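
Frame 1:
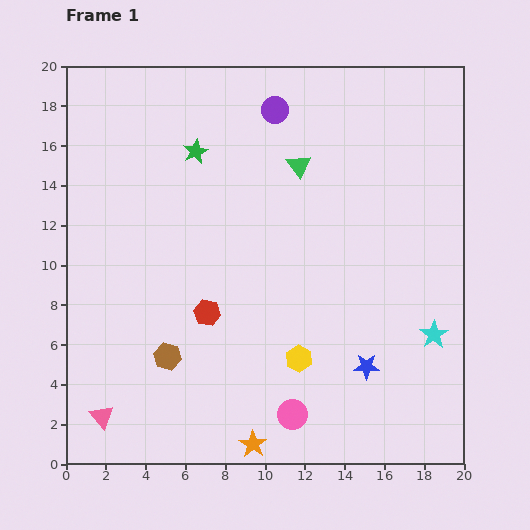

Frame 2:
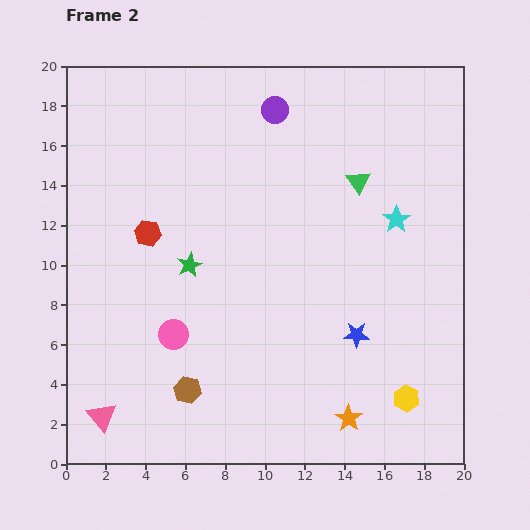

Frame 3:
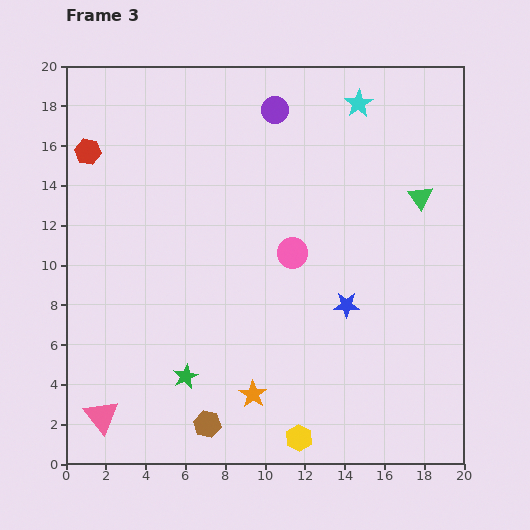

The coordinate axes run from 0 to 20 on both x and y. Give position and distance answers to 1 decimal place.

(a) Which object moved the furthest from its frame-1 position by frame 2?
the pink circle

(moved 7.2; next 6.1)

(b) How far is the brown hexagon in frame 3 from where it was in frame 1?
3.9

The brown hexagon moved from (5.1, 5.4) to (7.1, 2.0), a distance of √(2.0² + 3.4²) ≈ 3.9.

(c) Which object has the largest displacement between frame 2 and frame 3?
the pink circle

(moved 7.3; next 6.1)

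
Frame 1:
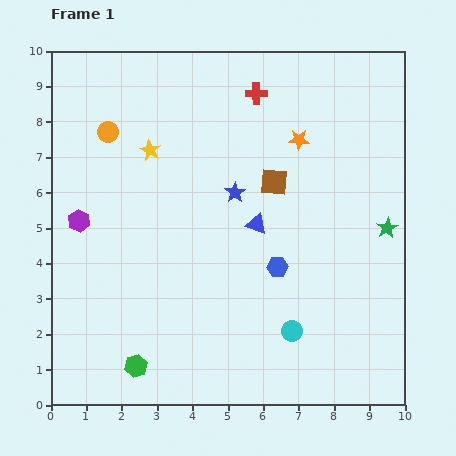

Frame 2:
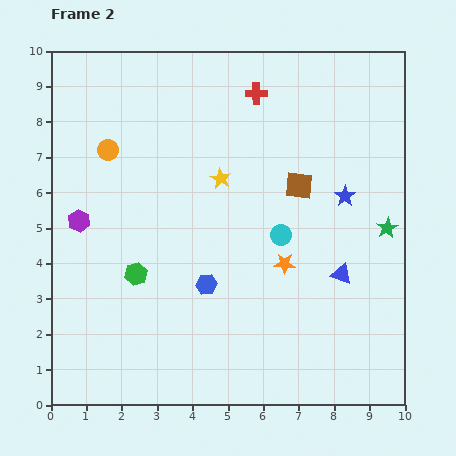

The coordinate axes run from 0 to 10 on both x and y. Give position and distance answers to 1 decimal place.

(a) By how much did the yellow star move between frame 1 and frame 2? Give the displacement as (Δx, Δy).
(2.0, -0.8)

The yellow star was at (2.8, 7.2) in frame 1 and (4.8, 6.4) in frame 2.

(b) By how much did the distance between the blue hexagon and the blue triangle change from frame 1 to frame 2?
+2.5

Distance in frame 1: 1.3. Distance in frame 2: 3.8.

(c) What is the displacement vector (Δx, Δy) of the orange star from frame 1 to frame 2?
(-0.4, -3.5)

The orange star was at (7.0, 7.5) in frame 1 and (6.6, 4.0) in frame 2.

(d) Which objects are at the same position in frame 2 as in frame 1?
the red cross, the purple hexagon, the green star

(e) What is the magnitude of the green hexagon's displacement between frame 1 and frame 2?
2.6

The green hexagon moved from (2.4, 1.1) to (2.4, 3.7), a distance of √(0.0² + 2.6²) ≈ 2.6.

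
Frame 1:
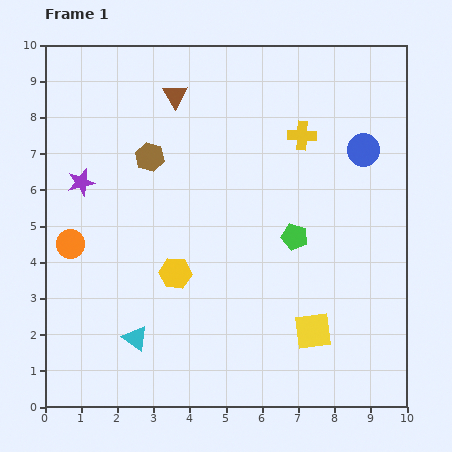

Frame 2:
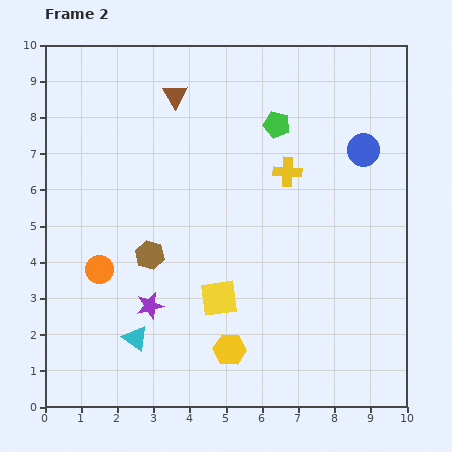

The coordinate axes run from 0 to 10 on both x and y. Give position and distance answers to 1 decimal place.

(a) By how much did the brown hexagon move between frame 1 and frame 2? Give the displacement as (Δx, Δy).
(0.0, -2.7)

The brown hexagon was at (2.9, 6.9) in frame 1 and (2.9, 4.2) in frame 2.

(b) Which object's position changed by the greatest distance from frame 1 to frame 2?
the purple star

(moved 3.9; next 3.1)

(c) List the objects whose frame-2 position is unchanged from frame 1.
the blue circle, the brown triangle, the cyan triangle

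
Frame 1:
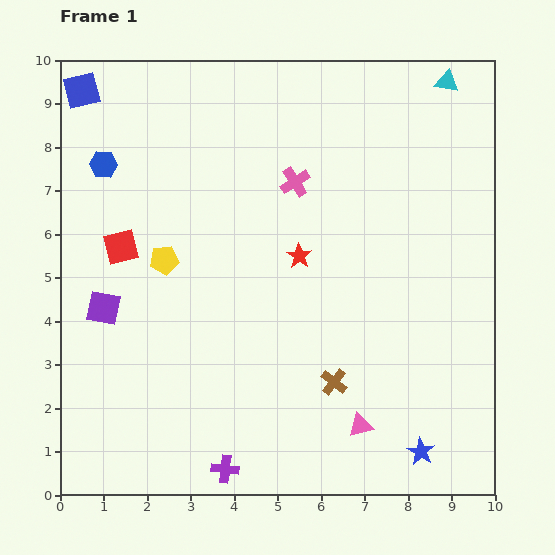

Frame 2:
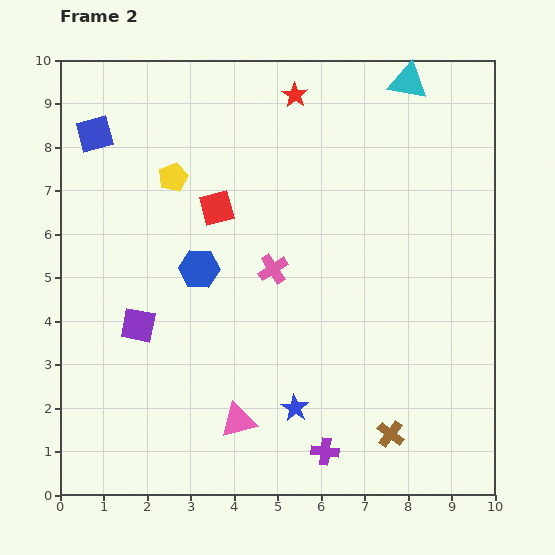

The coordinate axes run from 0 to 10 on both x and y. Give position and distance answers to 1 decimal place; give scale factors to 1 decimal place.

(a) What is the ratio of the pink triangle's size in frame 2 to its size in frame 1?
1.5×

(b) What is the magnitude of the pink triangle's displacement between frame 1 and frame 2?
2.8

The pink triangle moved from (6.9, 1.6) to (4.1, 1.7), a distance of √(2.8² + 0.1²) ≈ 2.8.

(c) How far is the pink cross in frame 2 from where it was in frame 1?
2.1

The pink cross moved from (5.4, 7.2) to (4.9, 5.2), a distance of √(0.5² + 2.0²) ≈ 2.1.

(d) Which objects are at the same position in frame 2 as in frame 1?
none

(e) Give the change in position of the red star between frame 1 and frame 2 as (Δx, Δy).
(-0.1, 3.7)

The red star was at (5.5, 5.5) in frame 1 and (5.4, 9.2) in frame 2.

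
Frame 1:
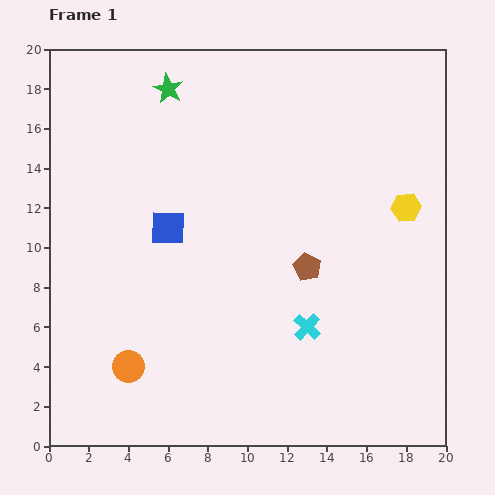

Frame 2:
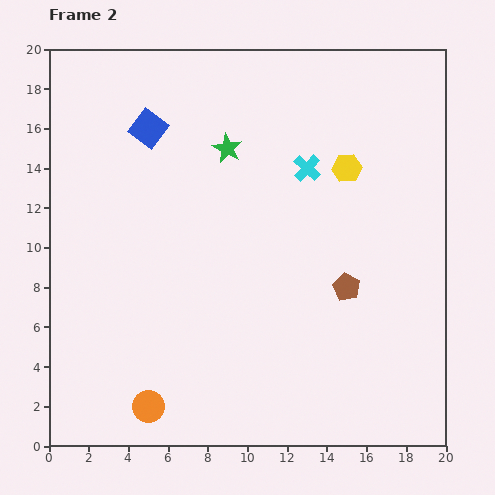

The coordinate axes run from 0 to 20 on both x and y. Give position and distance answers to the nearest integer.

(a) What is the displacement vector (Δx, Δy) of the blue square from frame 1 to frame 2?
(-1, 5)

The blue square was at (6, 11) in frame 1 and (5, 16) in frame 2.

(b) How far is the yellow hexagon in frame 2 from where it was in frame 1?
4

The yellow hexagon moved from (18, 12) to (15, 14), a distance of √(3² + 2²) ≈ 4.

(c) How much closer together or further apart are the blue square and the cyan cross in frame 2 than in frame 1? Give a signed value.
-1

Distance in frame 1: 9. Distance in frame 2: 8.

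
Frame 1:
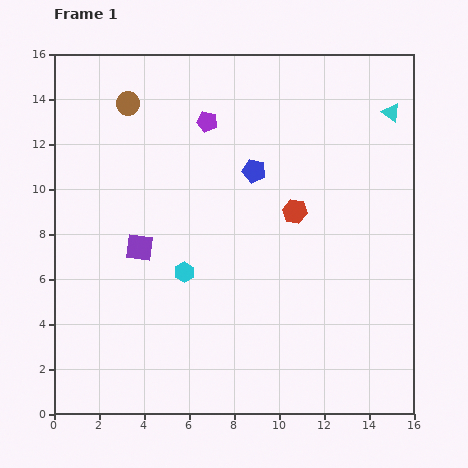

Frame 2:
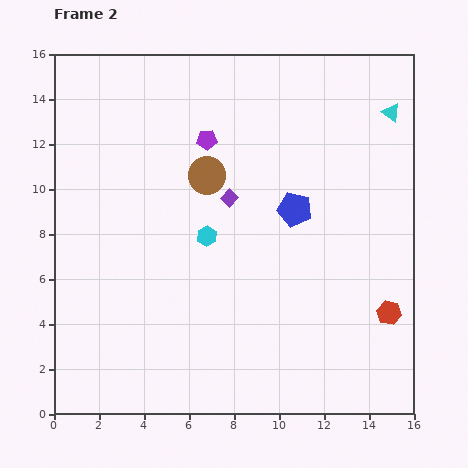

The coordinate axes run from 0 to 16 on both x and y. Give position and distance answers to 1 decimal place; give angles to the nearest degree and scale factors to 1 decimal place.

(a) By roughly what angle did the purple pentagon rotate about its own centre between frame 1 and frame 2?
17° counter-clockwise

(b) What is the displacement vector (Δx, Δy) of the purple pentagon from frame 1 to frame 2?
(0.0, -0.8)

The purple pentagon was at (6.8, 13.0) in frame 1 and (6.8, 12.2) in frame 2.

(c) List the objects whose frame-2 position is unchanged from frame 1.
the cyan triangle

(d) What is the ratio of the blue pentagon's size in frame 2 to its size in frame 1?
1.5×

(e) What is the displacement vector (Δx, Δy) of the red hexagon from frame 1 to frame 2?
(4.2, -4.5)

The red hexagon was at (10.7, 9.0) in frame 1 and (14.9, 4.5) in frame 2.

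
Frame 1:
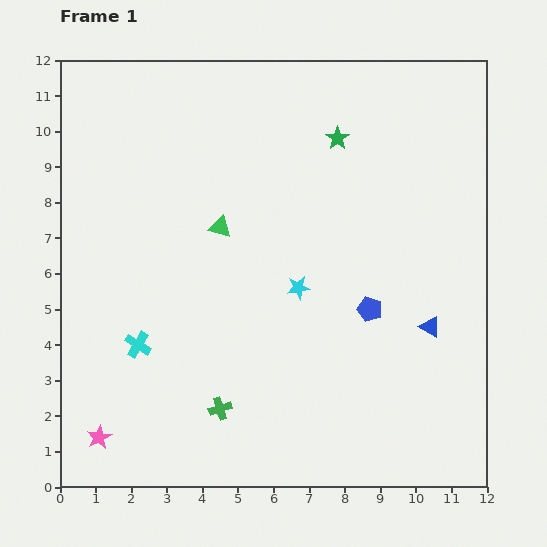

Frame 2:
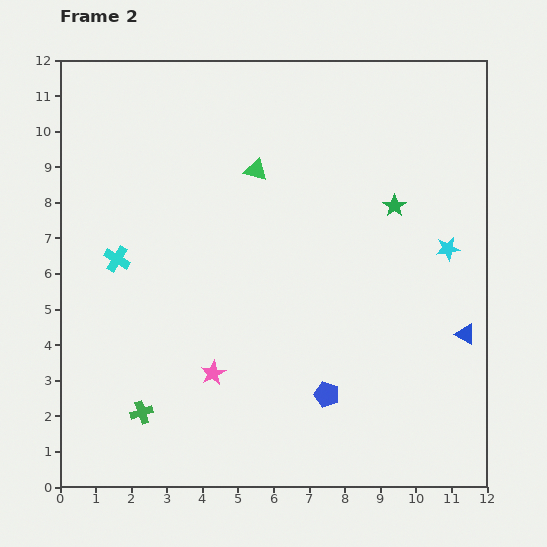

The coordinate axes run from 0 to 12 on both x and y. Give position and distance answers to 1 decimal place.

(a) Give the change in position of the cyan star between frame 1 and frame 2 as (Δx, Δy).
(4.2, 1.1)

The cyan star was at (6.7, 5.6) in frame 1 and (10.9, 6.7) in frame 2.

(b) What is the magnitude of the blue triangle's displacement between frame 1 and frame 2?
1.0

The blue triangle moved from (10.4, 4.5) to (11.4, 4.3), a distance of √(1.0² + 0.2²) ≈ 1.0.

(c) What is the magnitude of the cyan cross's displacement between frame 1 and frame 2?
2.5

The cyan cross moved from (2.2, 4.0) to (1.6, 6.4), a distance of √(0.6² + 2.4²) ≈ 2.5.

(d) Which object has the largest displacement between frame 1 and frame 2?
the cyan star

(moved 4.3; next 3.7)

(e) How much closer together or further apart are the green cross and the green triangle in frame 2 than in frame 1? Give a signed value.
+2.4

Distance in frame 1: 5.1. Distance in frame 2: 7.5.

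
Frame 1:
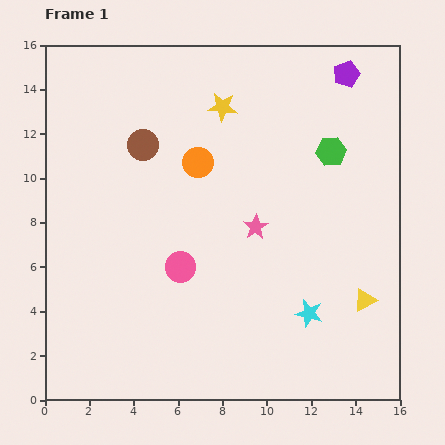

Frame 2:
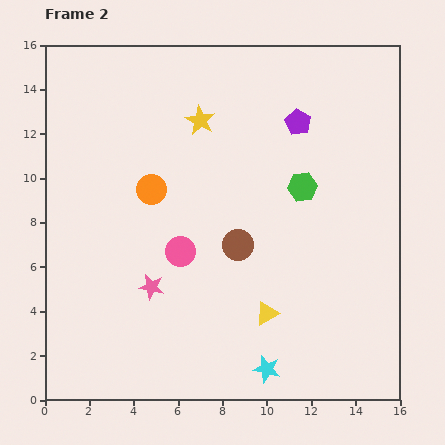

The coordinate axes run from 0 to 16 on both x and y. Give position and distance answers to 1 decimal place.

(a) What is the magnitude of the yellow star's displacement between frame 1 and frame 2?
1.2

The yellow star moved from (8.0, 13.2) to (7.0, 12.6), a distance of √(1.0² + 0.6²) ≈ 1.2.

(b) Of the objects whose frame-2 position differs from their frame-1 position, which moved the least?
the pink circle

(moved 0.7)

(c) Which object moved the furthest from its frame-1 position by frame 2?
the brown circle

(moved 6.2; next 5.4)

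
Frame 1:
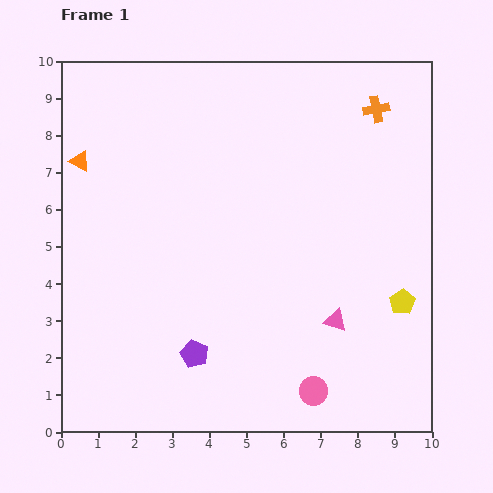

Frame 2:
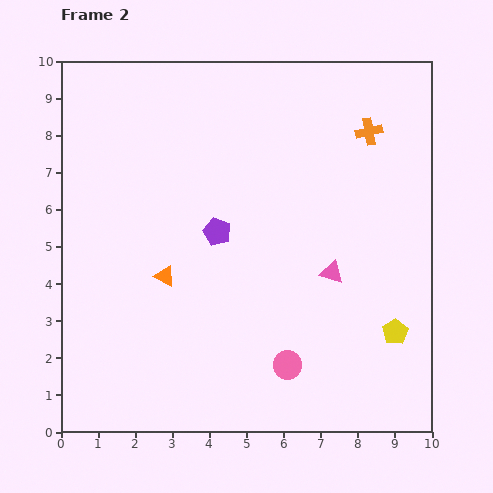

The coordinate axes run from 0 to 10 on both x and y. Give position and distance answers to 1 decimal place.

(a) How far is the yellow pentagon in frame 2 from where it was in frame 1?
0.8

The yellow pentagon moved from (9.2, 3.5) to (9.0, 2.7), a distance of √(0.2² + 0.8²) ≈ 0.8.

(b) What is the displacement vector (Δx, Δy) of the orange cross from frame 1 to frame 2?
(-0.2, -0.6)

The orange cross was at (8.5, 8.7) in frame 1 and (8.3, 8.1) in frame 2.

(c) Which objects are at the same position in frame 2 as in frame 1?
none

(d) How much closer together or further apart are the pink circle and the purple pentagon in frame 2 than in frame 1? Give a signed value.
+0.7

Distance in frame 1: 3.4. Distance in frame 2: 4.1.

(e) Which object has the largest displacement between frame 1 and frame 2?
the orange triangle

(moved 3.9; next 3.4)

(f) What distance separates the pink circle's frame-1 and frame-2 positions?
1.0

The pink circle moved from (6.8, 1.1) to (6.1, 1.8), a distance of √(0.7² + 0.7²) ≈ 1.0.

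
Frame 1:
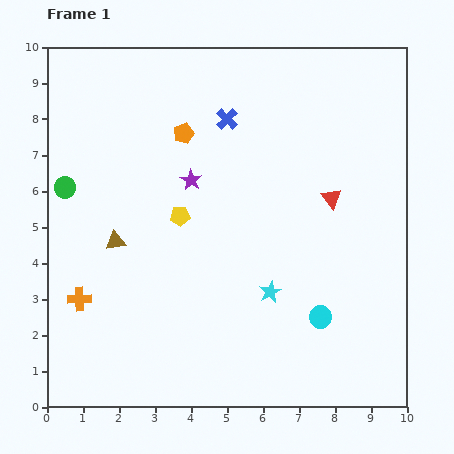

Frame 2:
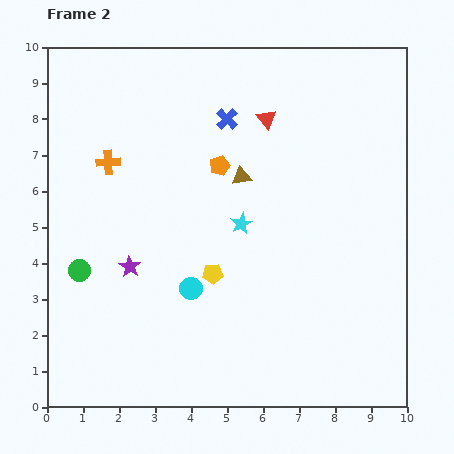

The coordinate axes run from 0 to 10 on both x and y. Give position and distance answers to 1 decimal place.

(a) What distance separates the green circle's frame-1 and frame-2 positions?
2.3

The green circle moved from (0.5, 6.1) to (0.9, 3.8), a distance of √(0.4² + 2.3²) ≈ 2.3.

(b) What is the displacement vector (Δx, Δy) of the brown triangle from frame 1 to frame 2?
(3.5, 1.8)

The brown triangle was at (1.9, 4.6) in frame 1 and (5.4, 6.4) in frame 2.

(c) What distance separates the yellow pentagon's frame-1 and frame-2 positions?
1.8

The yellow pentagon moved from (3.7, 5.3) to (4.6, 3.7), a distance of √(0.9² + 1.6²) ≈ 1.8.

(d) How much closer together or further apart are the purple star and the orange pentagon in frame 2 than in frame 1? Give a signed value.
+2.5

Distance in frame 1: 1.3. Distance in frame 2: 3.8.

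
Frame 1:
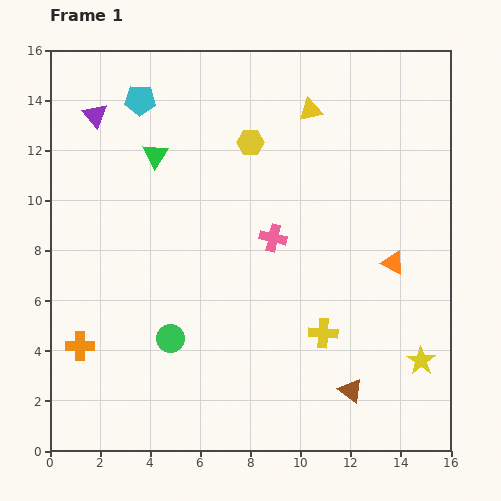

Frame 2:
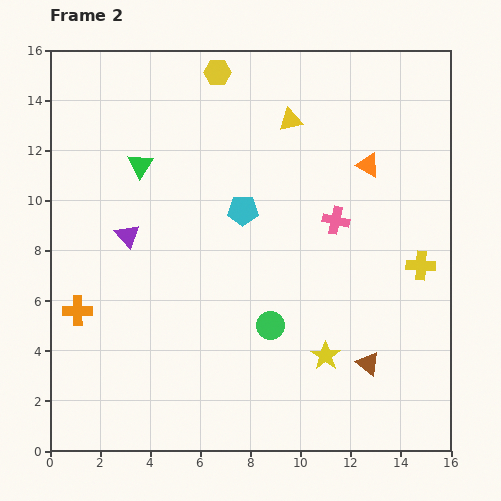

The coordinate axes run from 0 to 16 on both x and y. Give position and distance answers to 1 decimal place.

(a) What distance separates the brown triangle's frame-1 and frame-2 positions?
1.3

The brown triangle moved from (12.0, 2.4) to (12.7, 3.5), a distance of √(0.7² + 1.1²) ≈ 1.3.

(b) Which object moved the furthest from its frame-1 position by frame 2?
the cyan pentagon

(moved 6.0; next 5.0)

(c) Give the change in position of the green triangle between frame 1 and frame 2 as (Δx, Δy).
(-0.6, -0.4)

The green triangle was at (4.2, 11.8) in frame 1 and (3.6, 11.4) in frame 2.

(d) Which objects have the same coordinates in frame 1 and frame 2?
none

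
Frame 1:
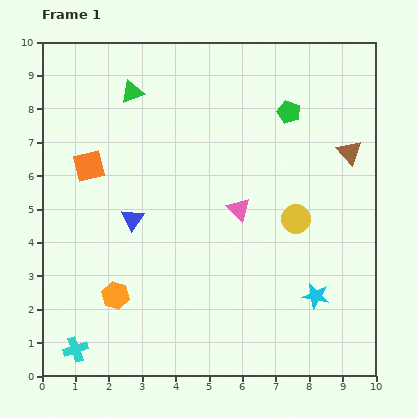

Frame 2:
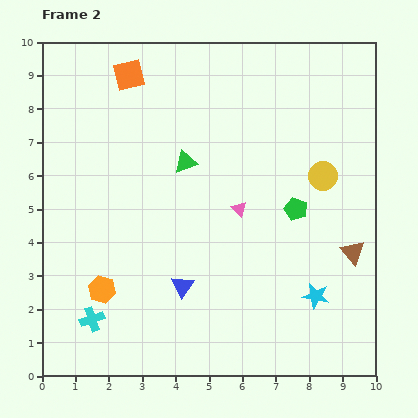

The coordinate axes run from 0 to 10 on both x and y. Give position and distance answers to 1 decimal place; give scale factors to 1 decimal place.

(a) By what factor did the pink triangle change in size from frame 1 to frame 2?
0.7×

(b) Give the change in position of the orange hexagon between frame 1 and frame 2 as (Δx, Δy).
(-0.4, 0.2)

The orange hexagon was at (2.2, 2.4) in frame 1 and (1.8, 2.6) in frame 2.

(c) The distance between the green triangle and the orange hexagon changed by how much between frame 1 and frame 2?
-1.6

Distance in frame 1: 6.1. Distance in frame 2: 4.5.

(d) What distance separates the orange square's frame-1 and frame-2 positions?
3.0

The orange square moved from (1.4, 6.3) to (2.6, 9.0), a distance of √(1.2² + 2.7²) ≈ 3.0.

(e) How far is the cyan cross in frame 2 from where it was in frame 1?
1.0

The cyan cross moved from (1.0, 0.8) to (1.5, 1.7), a distance of √(0.5² + 0.9²) ≈ 1.0.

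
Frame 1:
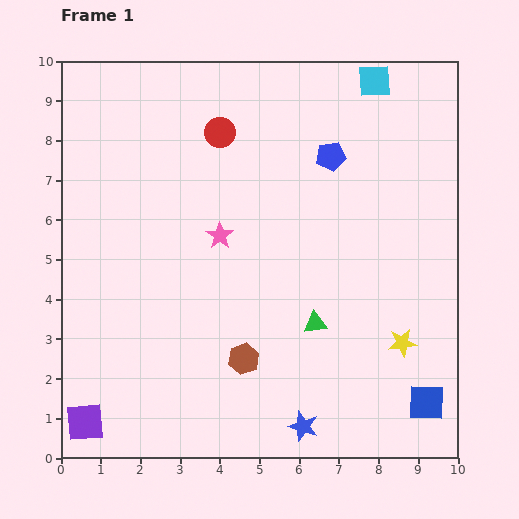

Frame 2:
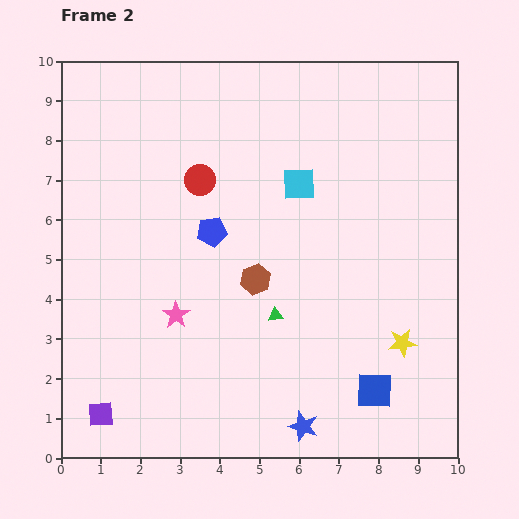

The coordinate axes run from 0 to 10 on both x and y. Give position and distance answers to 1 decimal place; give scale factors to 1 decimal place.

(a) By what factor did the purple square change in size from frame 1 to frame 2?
0.7×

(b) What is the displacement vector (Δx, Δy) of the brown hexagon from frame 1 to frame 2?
(0.3, 2.0)

The brown hexagon was at (4.6, 2.5) in frame 1 and (4.9, 4.5) in frame 2.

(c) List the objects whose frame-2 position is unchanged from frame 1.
the yellow star, the blue star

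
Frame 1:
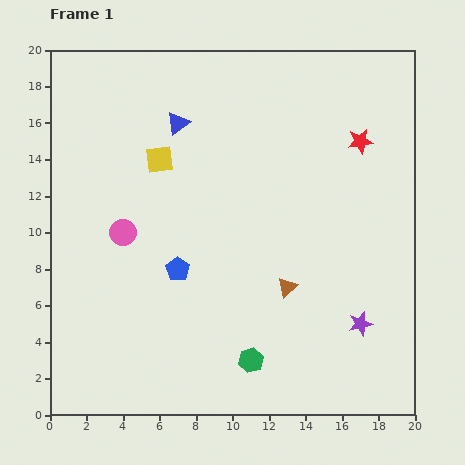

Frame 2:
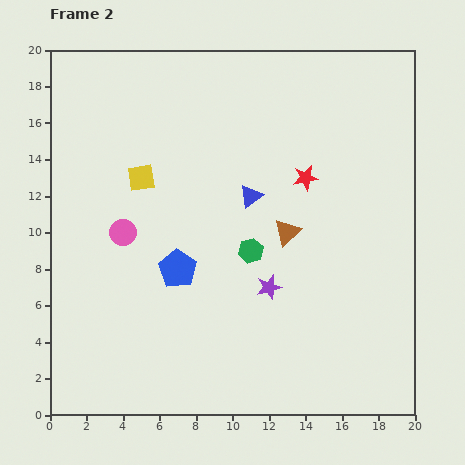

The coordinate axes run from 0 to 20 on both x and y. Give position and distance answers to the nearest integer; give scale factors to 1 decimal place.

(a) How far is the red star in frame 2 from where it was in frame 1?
4

The red star moved from (17, 15) to (14, 13), a distance of √(3² + 2²) ≈ 4.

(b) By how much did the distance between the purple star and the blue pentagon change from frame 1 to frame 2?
-5

Distance in frame 1: 10. Distance in frame 2: 5.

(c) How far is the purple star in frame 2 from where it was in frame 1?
5

The purple star moved from (17, 5) to (12, 7), a distance of √(5² + 2²) ≈ 5.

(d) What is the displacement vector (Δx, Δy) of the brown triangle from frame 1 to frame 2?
(0, 3)

The brown triangle was at (13, 7) in frame 1 and (13, 10) in frame 2.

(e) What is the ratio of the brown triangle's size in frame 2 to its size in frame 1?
1.3×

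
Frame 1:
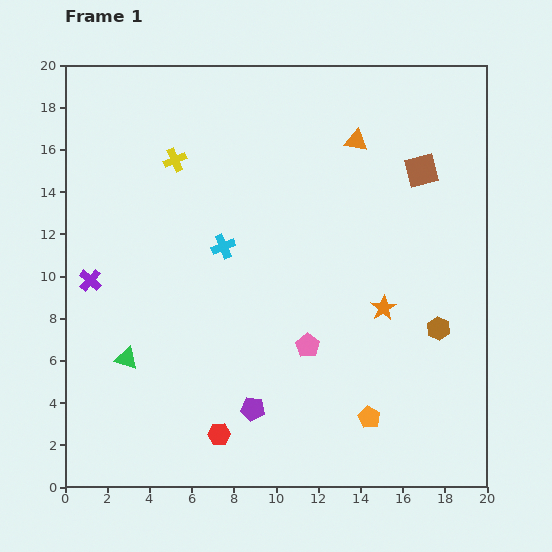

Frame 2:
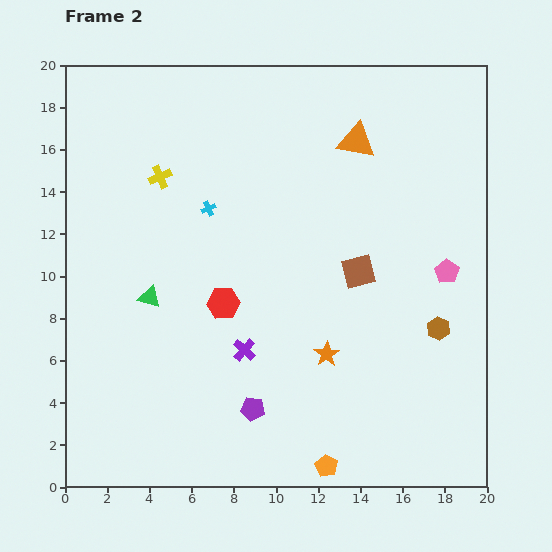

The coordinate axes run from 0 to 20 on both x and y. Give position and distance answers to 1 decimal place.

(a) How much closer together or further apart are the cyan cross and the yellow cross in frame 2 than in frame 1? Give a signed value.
-2.0

Distance in frame 1: 4.7. Distance in frame 2: 2.7.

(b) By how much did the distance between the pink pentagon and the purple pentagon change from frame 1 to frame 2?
+7.3

Distance in frame 1: 4.0. Distance in frame 2: 11.3.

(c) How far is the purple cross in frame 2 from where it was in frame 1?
8.0

The purple cross moved from (1.2, 9.8) to (8.5, 6.5), a distance of √(7.3² + 3.3²) ≈ 8.0.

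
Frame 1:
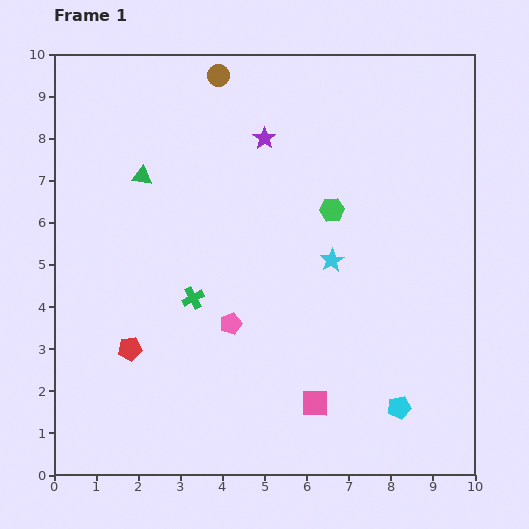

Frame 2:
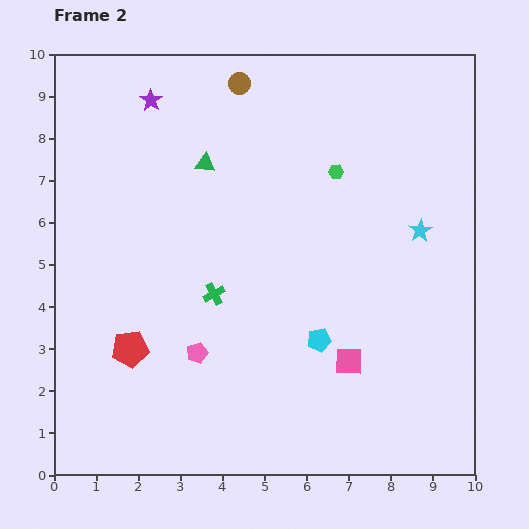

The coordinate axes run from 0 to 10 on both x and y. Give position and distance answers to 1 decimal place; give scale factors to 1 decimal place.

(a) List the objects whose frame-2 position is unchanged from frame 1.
the red pentagon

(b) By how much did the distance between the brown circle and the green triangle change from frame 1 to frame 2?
-0.9

Distance in frame 1: 3.0. Distance in frame 2: 2.1.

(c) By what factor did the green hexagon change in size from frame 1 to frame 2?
0.6×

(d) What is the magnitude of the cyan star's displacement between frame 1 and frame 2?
2.2

The cyan star moved from (6.6, 5.1) to (8.7, 5.8), a distance of √(2.1² + 0.7²) ≈ 2.2.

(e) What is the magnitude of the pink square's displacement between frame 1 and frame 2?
1.3

The pink square moved from (6.2, 1.7) to (7.0, 2.7), a distance of √(0.8² + 1.0²) ≈ 1.3.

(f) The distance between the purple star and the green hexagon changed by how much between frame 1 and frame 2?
+2.4

Distance in frame 1: 2.3. Distance in frame 2: 4.7.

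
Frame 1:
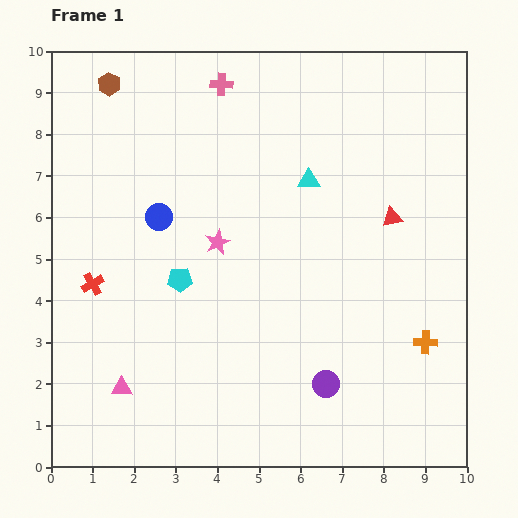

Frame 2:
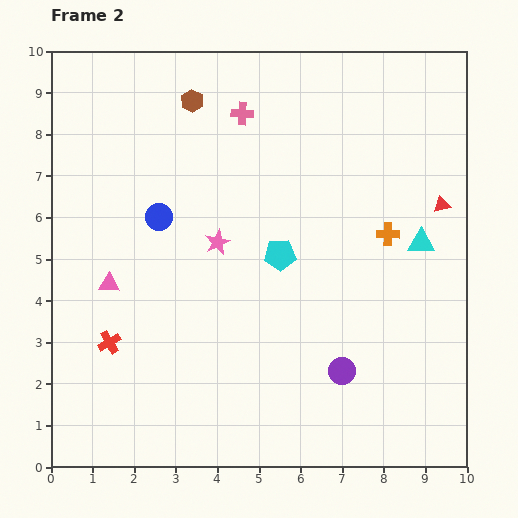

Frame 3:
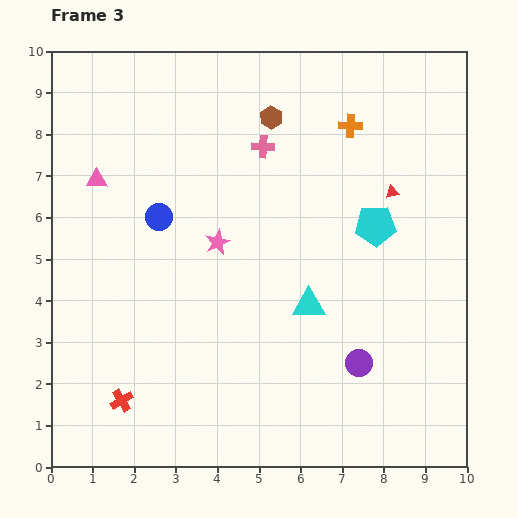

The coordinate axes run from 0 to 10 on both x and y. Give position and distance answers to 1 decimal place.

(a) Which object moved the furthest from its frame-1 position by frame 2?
the cyan triangle

(moved 3.1; next 2.8)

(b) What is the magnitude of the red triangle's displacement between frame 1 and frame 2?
1.2

The red triangle moved from (8.2, 6.0) to (9.4, 6.3), a distance of √(1.2² + 0.3²) ≈ 1.2.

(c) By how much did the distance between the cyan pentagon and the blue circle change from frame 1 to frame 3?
+3.6

Distance in frame 1: 1.6. Distance in frame 3: 5.2.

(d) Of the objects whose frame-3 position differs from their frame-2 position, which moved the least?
the purple circle

(moved 0.4)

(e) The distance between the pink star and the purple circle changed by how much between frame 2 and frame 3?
+0.2

Distance in frame 2: 4.3. Distance in frame 3: 4.5.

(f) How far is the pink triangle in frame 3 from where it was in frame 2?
2.5

The pink triangle moved from (1.4, 4.4) to (1.1, 6.9), a distance of √(0.3² + 2.5²) ≈ 2.5.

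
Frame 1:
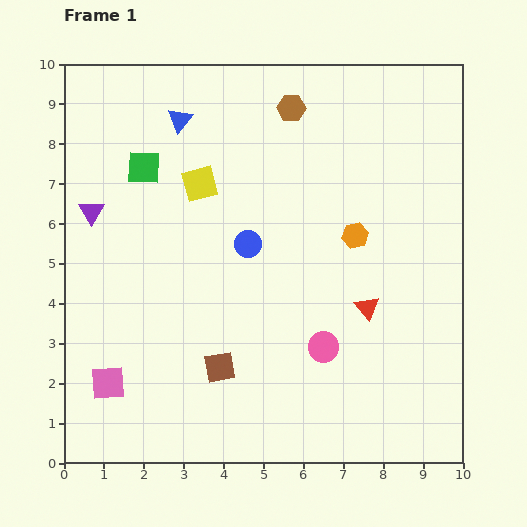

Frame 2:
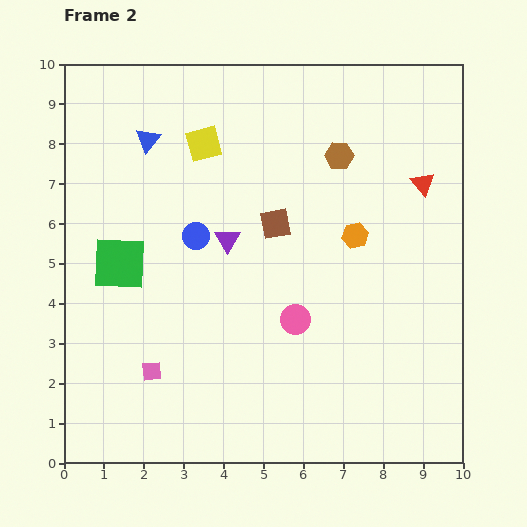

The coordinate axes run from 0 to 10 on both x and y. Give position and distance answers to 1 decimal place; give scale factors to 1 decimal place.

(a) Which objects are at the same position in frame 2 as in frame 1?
the orange hexagon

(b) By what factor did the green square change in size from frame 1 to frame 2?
1.6×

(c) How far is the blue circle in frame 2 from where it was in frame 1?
1.3

The blue circle moved from (4.6, 5.5) to (3.3, 5.7), a distance of √(1.3² + 0.2²) ≈ 1.3.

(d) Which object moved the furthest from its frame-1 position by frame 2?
the brown square

(moved 3.9; next 3.5)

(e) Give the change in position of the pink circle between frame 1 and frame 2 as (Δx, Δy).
(-0.7, 0.7)

The pink circle was at (6.5, 2.9) in frame 1 and (5.8, 3.6) in frame 2.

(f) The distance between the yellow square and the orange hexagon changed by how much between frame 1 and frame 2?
+0.3

Distance in frame 1: 4.1. Distance in frame 2: 4.4.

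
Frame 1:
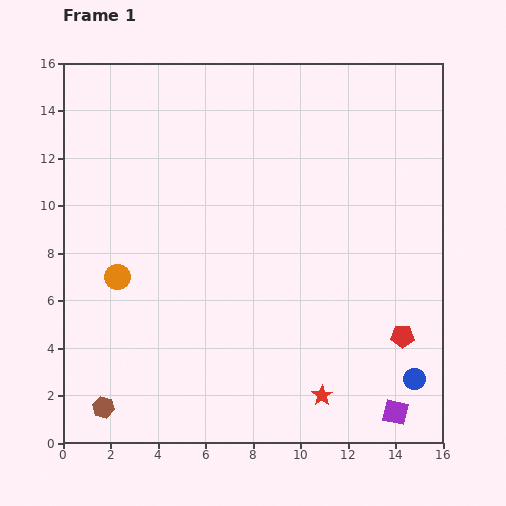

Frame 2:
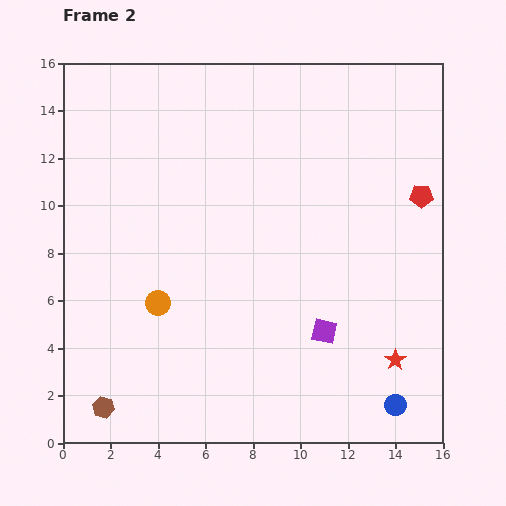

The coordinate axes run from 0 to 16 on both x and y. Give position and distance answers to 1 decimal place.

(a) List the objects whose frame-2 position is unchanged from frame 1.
the brown hexagon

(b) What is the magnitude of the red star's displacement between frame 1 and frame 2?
3.4

The red star moved from (10.9, 2.0) to (14.0, 3.5), a distance of √(3.1² + 1.5²) ≈ 3.4.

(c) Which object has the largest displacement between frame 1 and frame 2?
the red pentagon

(moved 6.0; next 4.5)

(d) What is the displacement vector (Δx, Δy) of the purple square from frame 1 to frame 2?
(-3.0, 3.4)

The purple square was at (14.0, 1.3) in frame 1 and (11.0, 4.7) in frame 2.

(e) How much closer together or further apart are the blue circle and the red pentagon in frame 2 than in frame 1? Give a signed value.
+7.0

Distance in frame 1: 1.9. Distance in frame 2: 8.9.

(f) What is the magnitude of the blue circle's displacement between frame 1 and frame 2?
1.4

The blue circle moved from (14.8, 2.7) to (14.0, 1.6), a distance of √(0.8² + 1.1²) ≈ 1.4.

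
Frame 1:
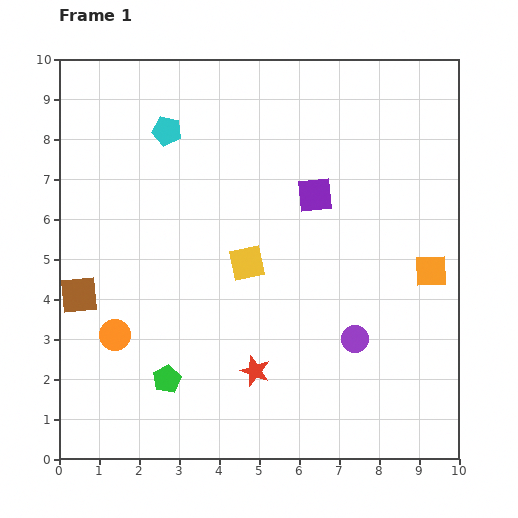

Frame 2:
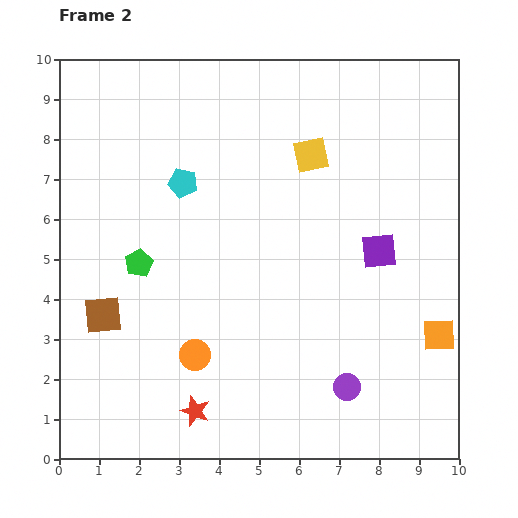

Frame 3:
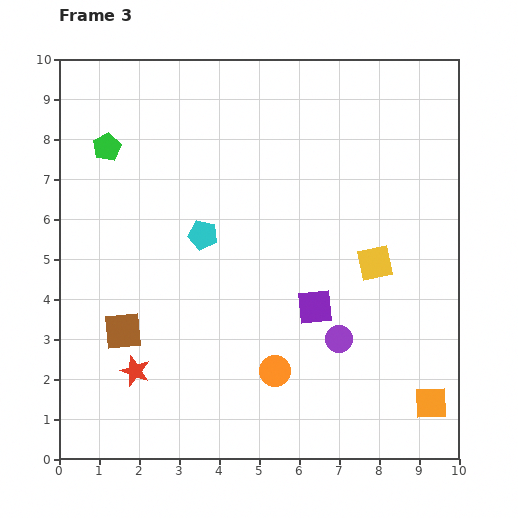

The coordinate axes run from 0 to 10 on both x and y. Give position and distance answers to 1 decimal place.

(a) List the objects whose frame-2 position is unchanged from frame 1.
none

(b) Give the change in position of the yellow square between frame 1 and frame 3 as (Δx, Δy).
(3.2, 0.0)

The yellow square was at (4.7, 4.9) in frame 1 and (7.9, 4.9) in frame 3.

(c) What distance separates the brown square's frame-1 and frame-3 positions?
1.4

The brown square moved from (0.5, 4.1) to (1.6, 3.2), a distance of √(1.1² + 0.9²) ≈ 1.4.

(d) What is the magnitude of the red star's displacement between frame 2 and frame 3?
1.8

The red star moved from (3.4, 1.2) to (1.9, 2.2), a distance of √(1.5² + 1.0²) ≈ 1.8.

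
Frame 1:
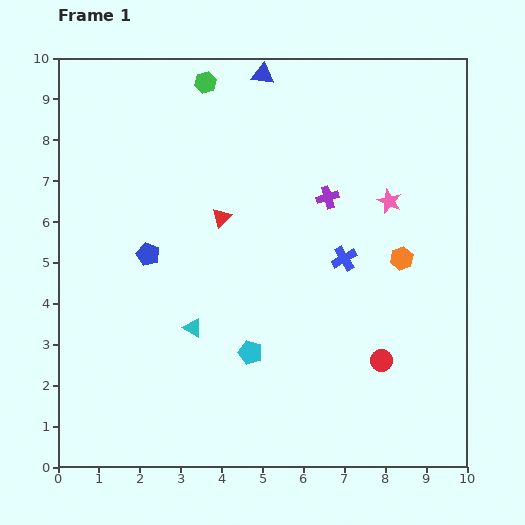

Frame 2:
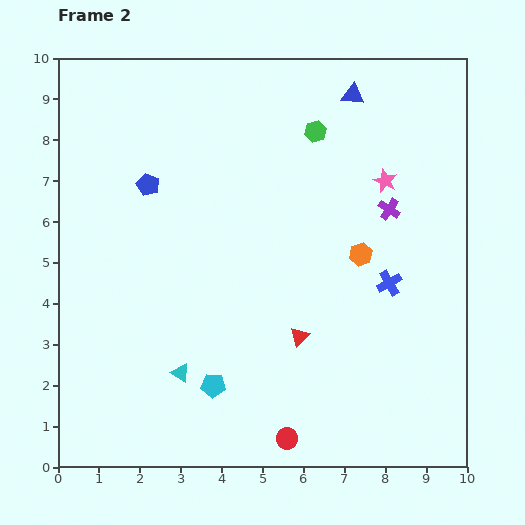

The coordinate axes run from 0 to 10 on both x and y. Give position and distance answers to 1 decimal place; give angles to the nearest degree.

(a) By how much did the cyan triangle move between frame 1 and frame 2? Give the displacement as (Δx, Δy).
(-0.3, -1.1)

The cyan triangle was at (3.3, 3.4) in frame 1 and (3.0, 2.3) in frame 2.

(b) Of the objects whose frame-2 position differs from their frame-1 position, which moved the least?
the pink star

(moved 0.5)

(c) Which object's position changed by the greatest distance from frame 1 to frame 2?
the red triangle

(moved 3.5; next 3.0)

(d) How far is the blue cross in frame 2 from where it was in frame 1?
1.3

The blue cross moved from (7.0, 5.1) to (8.1, 4.5), a distance of √(1.1² + 0.6²) ≈ 1.3.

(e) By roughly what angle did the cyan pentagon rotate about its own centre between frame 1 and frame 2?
15° counter-clockwise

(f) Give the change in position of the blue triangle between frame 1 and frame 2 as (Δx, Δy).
(2.2, -0.5)

The blue triangle was at (5.0, 9.6) in frame 1 and (7.2, 9.1) in frame 2.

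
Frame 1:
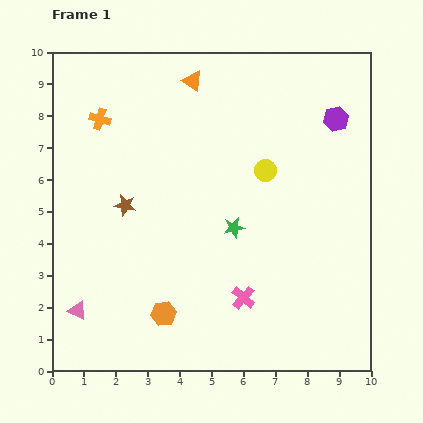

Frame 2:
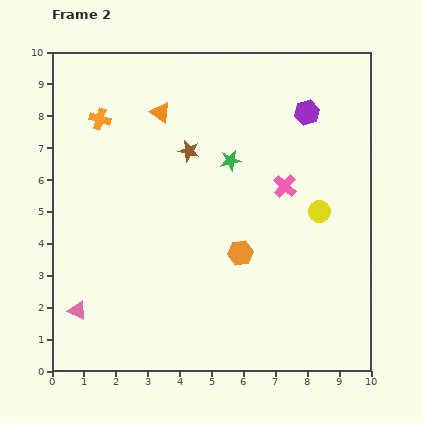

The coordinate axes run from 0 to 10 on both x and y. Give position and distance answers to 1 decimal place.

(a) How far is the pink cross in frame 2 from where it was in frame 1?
3.7

The pink cross moved from (6.0, 2.3) to (7.3, 5.8), a distance of √(1.3² + 3.5²) ≈ 3.7.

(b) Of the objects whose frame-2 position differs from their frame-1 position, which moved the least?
the purple hexagon

(moved 0.9)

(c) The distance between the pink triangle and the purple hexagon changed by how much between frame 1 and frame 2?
-0.6

Distance in frame 1: 10.1. Distance in frame 2: 9.5.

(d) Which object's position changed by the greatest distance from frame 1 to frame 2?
the pink cross

(moved 3.7; next 3.1)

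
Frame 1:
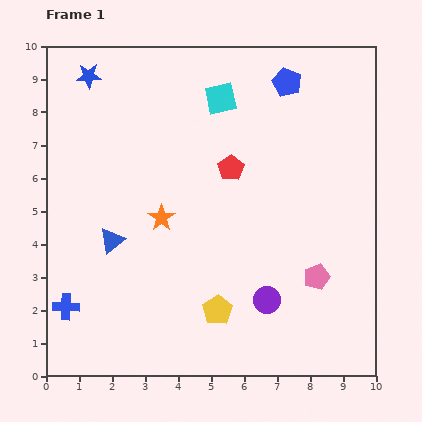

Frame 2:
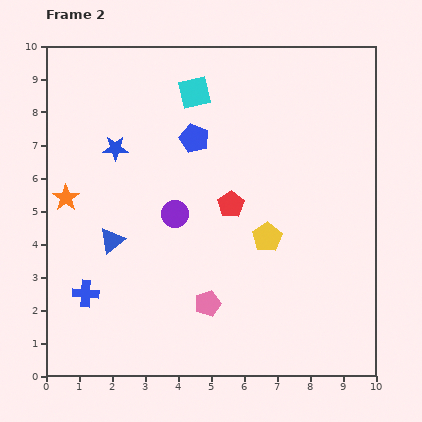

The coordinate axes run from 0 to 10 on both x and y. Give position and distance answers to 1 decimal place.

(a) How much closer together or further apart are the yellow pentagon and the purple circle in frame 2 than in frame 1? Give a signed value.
+1.4

Distance in frame 1: 1.5. Distance in frame 2: 2.9.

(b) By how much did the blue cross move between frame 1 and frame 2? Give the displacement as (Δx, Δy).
(0.6, 0.4)

The blue cross was at (0.6, 2.1) in frame 1 and (1.2, 2.5) in frame 2.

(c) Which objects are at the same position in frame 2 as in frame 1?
the blue triangle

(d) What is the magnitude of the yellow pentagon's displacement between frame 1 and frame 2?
2.7

The yellow pentagon moved from (5.2, 2.0) to (6.7, 4.2), a distance of √(1.5² + 2.2²) ≈ 2.7.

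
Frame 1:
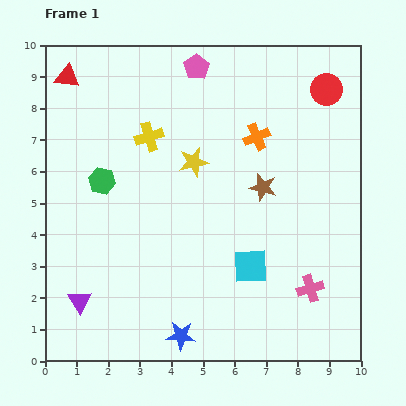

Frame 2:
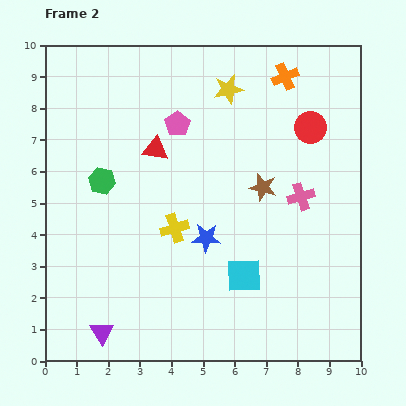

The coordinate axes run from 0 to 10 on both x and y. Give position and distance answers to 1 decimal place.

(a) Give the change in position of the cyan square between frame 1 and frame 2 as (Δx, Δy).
(-0.2, -0.3)

The cyan square was at (6.5, 3.0) in frame 1 and (6.3, 2.7) in frame 2.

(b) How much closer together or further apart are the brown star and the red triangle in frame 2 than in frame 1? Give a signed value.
-3.5

Distance in frame 1: 7.1. Distance in frame 2: 3.6.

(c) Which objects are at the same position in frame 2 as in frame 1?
the green hexagon, the brown star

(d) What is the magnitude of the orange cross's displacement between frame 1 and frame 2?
2.1

The orange cross moved from (6.7, 7.1) to (7.6, 9.0), a distance of √(0.9² + 1.9²) ≈ 2.1.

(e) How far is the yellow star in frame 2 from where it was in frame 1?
2.5

The yellow star moved from (4.7, 6.3) to (5.8, 8.6), a distance of √(1.1² + 2.3²) ≈ 2.5.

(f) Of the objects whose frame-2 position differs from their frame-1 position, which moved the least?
the cyan square

(moved 0.4)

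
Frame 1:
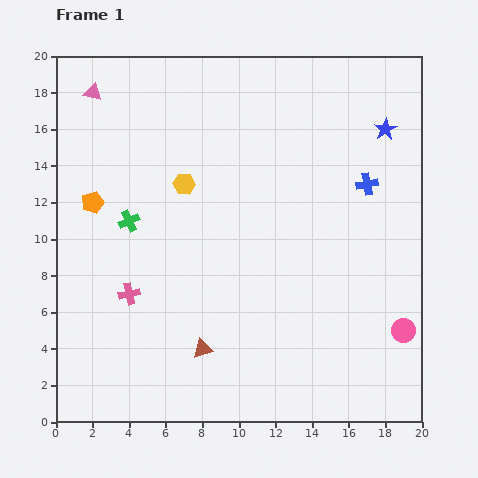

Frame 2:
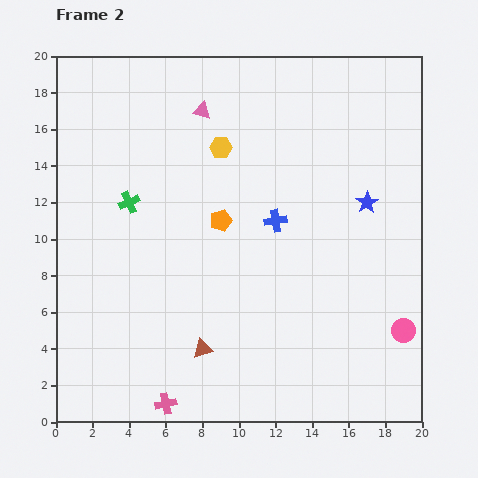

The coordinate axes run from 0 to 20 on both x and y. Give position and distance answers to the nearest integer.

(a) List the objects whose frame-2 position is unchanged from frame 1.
the pink circle, the brown triangle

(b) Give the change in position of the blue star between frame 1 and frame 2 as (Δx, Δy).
(-1, -4)

The blue star was at (18, 16) in frame 1 and (17, 12) in frame 2.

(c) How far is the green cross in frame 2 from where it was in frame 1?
1

The green cross moved from (4, 11) to (4, 12), a distance of √(0² + 1²) ≈ 1.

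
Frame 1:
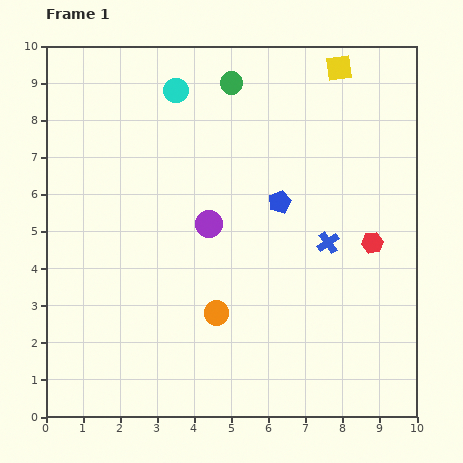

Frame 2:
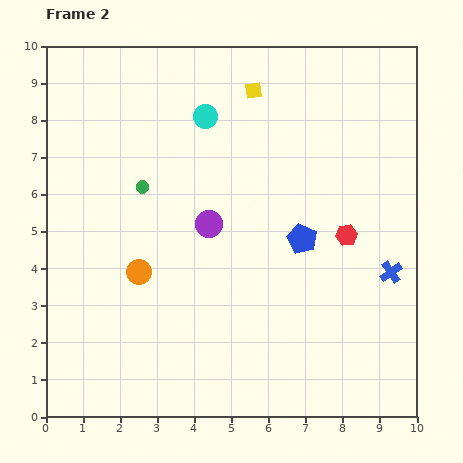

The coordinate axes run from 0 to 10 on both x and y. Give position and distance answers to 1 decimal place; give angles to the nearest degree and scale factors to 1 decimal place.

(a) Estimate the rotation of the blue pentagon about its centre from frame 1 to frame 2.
25° counter-clockwise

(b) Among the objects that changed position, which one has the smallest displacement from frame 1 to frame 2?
the red hexagon

(moved 0.7)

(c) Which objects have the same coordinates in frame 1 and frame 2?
the purple circle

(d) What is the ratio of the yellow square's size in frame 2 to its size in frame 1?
0.6×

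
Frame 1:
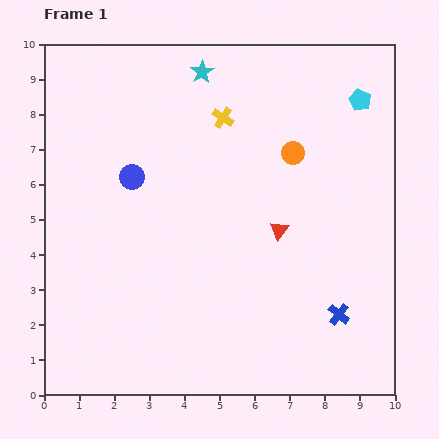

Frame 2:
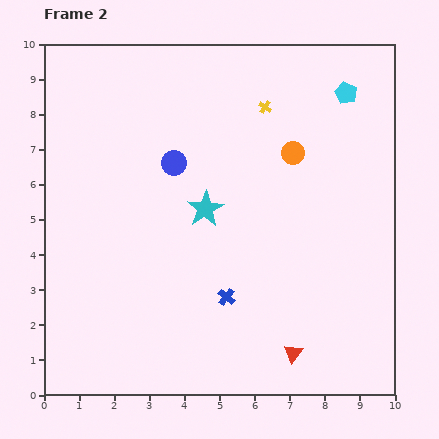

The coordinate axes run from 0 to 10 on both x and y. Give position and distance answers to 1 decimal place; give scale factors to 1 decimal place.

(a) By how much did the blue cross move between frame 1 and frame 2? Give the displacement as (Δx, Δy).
(-3.2, 0.5)

The blue cross was at (8.4, 2.3) in frame 1 and (5.2, 2.8) in frame 2.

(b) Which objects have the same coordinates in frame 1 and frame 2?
the orange circle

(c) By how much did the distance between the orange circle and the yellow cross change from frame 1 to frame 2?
-0.7

Distance in frame 1: 2.2. Distance in frame 2: 1.5.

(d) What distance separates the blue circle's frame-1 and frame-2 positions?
1.3

The blue circle moved from (2.5, 6.2) to (3.7, 6.6), a distance of √(1.2² + 0.4²) ≈ 1.3.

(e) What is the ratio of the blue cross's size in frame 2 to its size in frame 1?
0.8×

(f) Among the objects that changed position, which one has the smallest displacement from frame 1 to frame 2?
the cyan pentagon

(moved 0.4)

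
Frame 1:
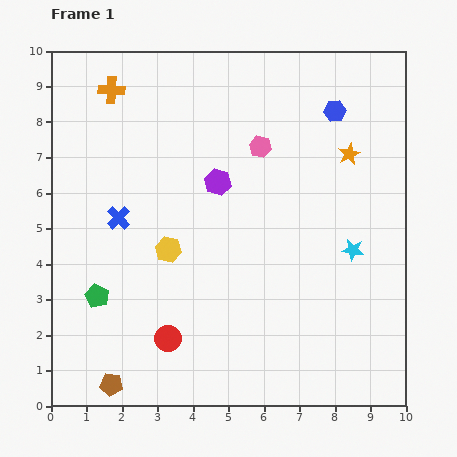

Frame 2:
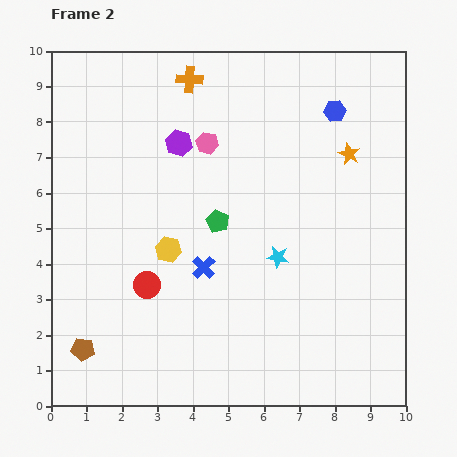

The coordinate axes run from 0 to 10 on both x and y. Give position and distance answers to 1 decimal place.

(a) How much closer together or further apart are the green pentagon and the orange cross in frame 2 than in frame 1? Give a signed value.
-1.7

Distance in frame 1: 5.8. Distance in frame 2: 4.1.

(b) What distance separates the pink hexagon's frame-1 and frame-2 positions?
1.5

The pink hexagon moved from (5.9, 7.3) to (4.4, 7.4), a distance of √(1.5² + 0.1²) ≈ 1.5.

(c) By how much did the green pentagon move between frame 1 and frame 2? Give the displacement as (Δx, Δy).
(3.4, 2.1)

The green pentagon was at (1.3, 3.1) in frame 1 and (4.7, 5.2) in frame 2.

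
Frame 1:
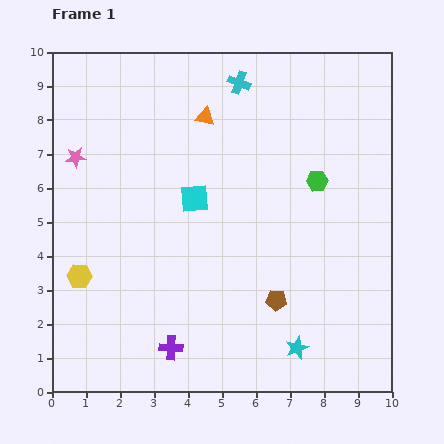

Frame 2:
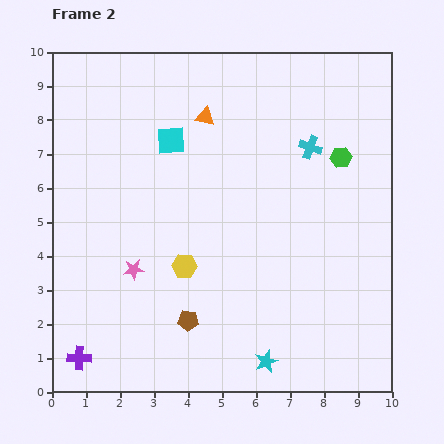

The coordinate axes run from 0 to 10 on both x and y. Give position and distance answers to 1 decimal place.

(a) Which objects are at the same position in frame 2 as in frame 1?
the orange triangle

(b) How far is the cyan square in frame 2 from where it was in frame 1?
1.8

The cyan square moved from (4.2, 5.7) to (3.5, 7.4), a distance of √(0.7² + 1.7²) ≈ 1.8.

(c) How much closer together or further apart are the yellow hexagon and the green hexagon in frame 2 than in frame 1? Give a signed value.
-1.9

Distance in frame 1: 7.5. Distance in frame 2: 5.6.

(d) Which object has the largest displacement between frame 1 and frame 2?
the pink star

(moved 3.7; next 3.1)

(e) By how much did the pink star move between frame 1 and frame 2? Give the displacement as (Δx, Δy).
(1.7, -3.3)

The pink star was at (0.7, 6.9) in frame 1 and (2.4, 3.6) in frame 2.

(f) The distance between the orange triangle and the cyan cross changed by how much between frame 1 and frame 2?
+1.8

Distance in frame 1: 1.4. Distance in frame 2: 3.2.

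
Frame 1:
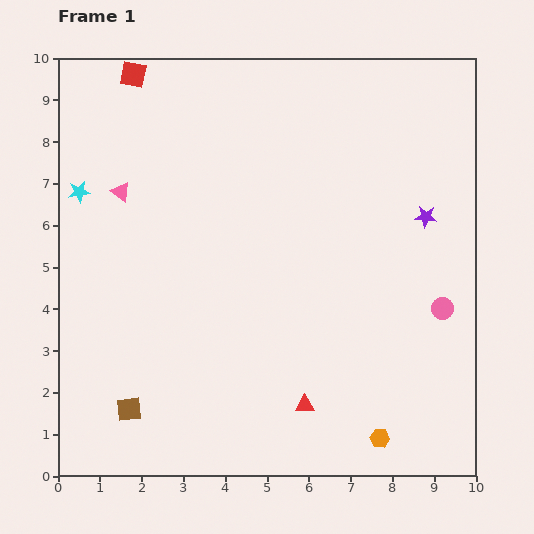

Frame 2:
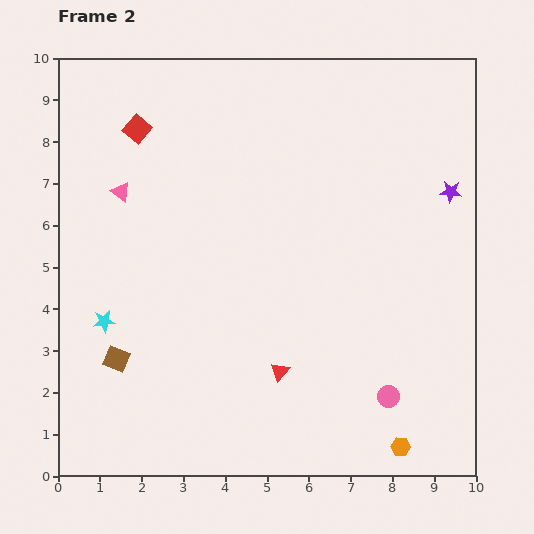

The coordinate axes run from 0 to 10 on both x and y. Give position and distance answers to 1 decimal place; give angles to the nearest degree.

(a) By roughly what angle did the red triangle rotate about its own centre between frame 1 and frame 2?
48° counter-clockwise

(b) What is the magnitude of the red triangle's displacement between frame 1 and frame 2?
1.0

The red triangle moved from (5.9, 1.7) to (5.3, 2.5), a distance of √(0.6² + 0.8²) ≈ 1.0.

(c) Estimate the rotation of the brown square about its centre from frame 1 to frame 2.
30° clockwise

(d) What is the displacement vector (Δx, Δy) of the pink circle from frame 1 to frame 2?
(-1.3, -2.1)

The pink circle was at (9.2, 4.0) in frame 1 and (7.9, 1.9) in frame 2.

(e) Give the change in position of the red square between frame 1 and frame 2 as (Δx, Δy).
(0.1, -1.3)

The red square was at (1.8, 9.6) in frame 1 and (1.9, 8.3) in frame 2.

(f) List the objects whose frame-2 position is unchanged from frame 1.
the pink triangle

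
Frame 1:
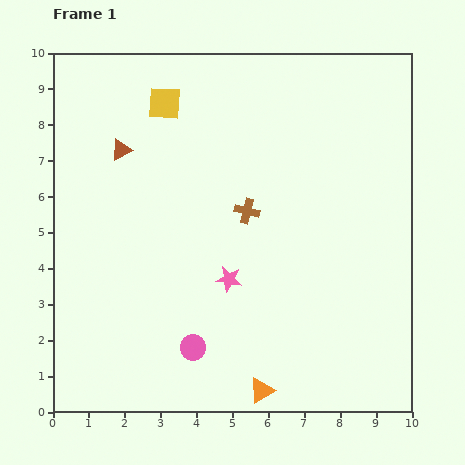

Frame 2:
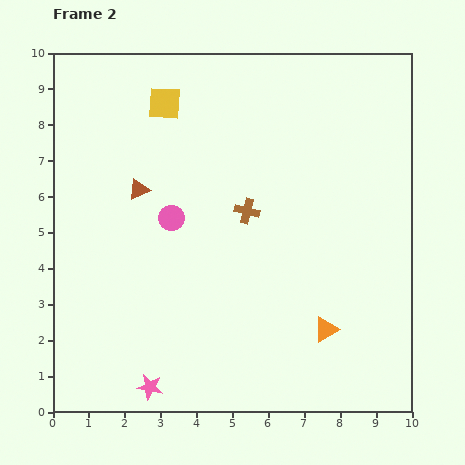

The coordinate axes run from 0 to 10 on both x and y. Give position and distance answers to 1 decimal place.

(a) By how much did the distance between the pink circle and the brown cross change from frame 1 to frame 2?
-2.0

Distance in frame 1: 4.1. Distance in frame 2: 2.1.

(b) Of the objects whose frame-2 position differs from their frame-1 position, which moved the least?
the brown triangle

(moved 1.2)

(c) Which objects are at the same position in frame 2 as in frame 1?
the yellow square, the brown cross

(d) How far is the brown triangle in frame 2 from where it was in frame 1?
1.2

The brown triangle moved from (1.9, 7.3) to (2.4, 6.2), a distance of √(0.5² + 1.1²) ≈ 1.2.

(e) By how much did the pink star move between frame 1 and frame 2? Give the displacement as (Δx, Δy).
(-2.2, -3.0)

The pink star was at (4.9, 3.7) in frame 1 and (2.7, 0.7) in frame 2.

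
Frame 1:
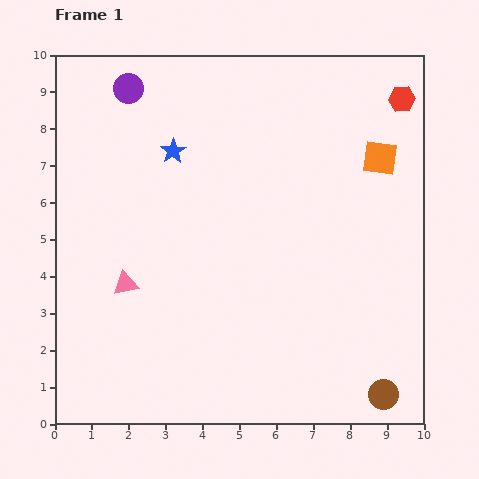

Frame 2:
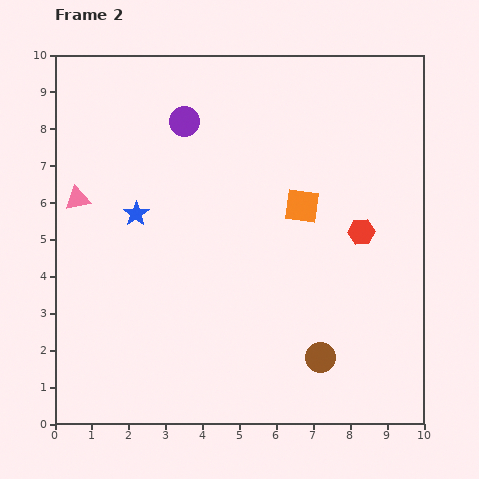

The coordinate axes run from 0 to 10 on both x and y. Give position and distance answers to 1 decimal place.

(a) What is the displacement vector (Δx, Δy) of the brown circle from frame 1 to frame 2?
(-1.7, 1.0)

The brown circle was at (8.9, 0.8) in frame 1 and (7.2, 1.8) in frame 2.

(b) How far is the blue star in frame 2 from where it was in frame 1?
2.0

The blue star moved from (3.2, 7.4) to (2.2, 5.7), a distance of √(1.0² + 1.7²) ≈ 2.0.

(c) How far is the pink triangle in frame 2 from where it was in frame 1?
2.6

The pink triangle moved from (1.9, 3.8) to (0.6, 6.1), a distance of √(1.3² + 2.3²) ≈ 2.6.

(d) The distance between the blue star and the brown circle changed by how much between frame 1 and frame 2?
-2.4

Distance in frame 1: 8.7. Distance in frame 2: 6.3.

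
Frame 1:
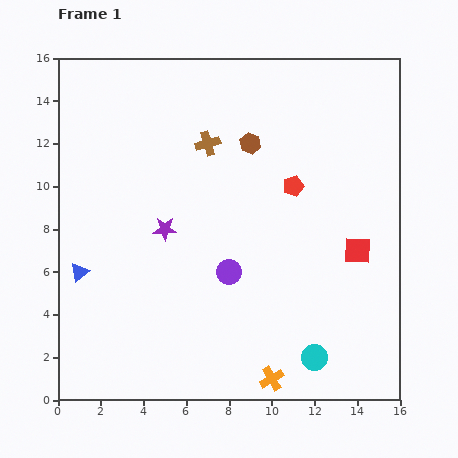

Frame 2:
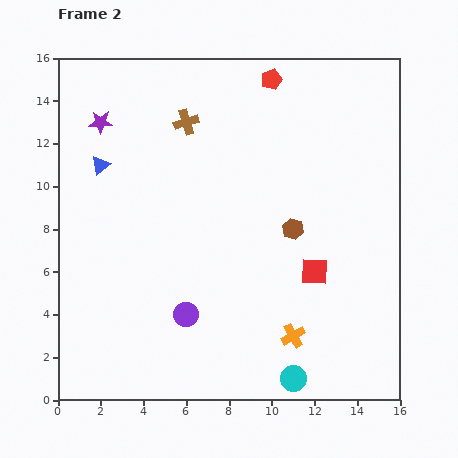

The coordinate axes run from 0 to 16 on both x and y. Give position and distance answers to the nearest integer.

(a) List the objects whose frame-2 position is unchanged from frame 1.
none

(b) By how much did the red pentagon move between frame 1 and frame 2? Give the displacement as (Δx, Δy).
(-1, 5)

The red pentagon was at (11, 10) in frame 1 and (10, 15) in frame 2.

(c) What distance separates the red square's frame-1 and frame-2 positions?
2

The red square moved from (14, 7) to (12, 6), a distance of √(2² + 1²) ≈ 2.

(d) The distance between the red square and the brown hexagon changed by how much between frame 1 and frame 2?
-5

Distance in frame 1: 7. Distance in frame 2: 2.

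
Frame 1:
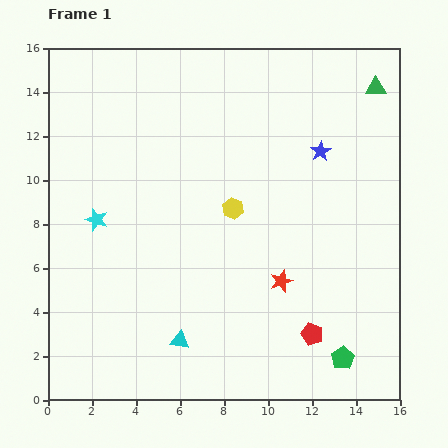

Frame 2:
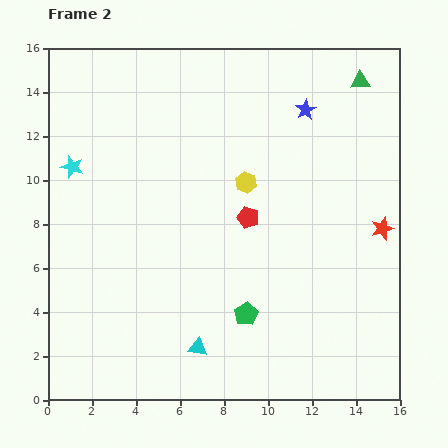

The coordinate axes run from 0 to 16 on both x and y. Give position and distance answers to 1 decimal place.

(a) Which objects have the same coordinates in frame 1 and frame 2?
none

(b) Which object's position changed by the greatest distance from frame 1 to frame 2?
the red pentagon

(moved 6.0; next 5.2)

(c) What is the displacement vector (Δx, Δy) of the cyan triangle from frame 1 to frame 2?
(0.8, -0.3)

The cyan triangle was at (6.0, 2.7) in frame 1 and (6.8, 2.4) in frame 2.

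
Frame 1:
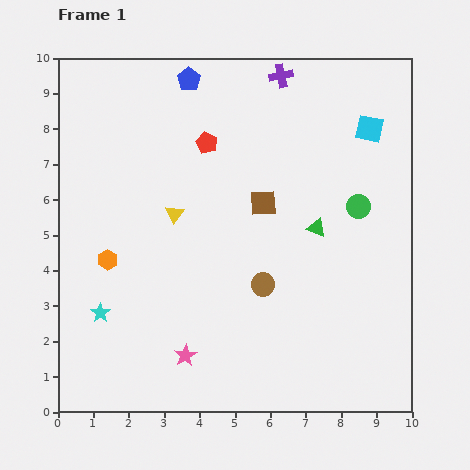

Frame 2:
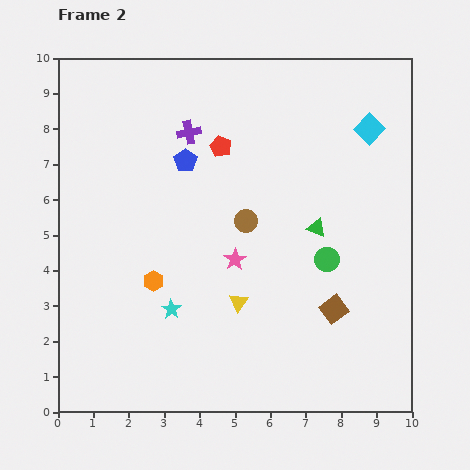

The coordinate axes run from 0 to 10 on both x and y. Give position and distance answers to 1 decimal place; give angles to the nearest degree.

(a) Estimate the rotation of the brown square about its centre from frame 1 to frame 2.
33° counter-clockwise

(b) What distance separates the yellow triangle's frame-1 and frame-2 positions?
3.1

The yellow triangle moved from (3.3, 5.6) to (5.1, 3.1), a distance of √(1.8² + 2.5²) ≈ 3.1.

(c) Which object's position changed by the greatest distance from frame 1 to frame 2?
the brown square

(moved 3.6; next 3.1)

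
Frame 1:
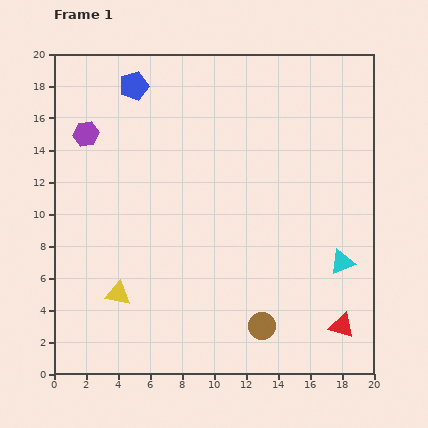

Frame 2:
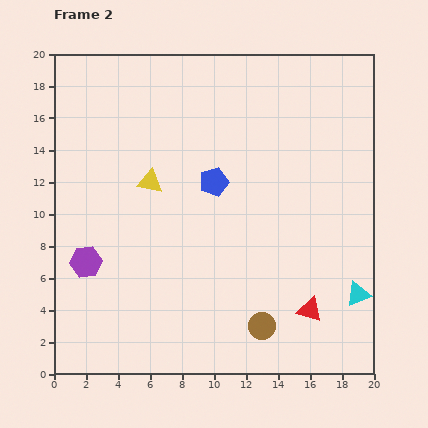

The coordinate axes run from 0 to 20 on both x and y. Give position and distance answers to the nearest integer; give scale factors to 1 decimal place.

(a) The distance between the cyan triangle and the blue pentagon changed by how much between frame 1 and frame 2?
-6

Distance in frame 1: 17. Distance in frame 2: 11.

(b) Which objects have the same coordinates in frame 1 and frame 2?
the brown circle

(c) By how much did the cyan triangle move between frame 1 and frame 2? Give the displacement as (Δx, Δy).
(1, -2)

The cyan triangle was at (18, 7) in frame 1 and (19, 5) in frame 2.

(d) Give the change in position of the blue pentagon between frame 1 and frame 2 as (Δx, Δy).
(5, -6)

The blue pentagon was at (5, 18) in frame 1 and (10, 12) in frame 2.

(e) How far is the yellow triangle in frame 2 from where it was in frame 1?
7

The yellow triangle moved from (4, 5) to (6, 12), a distance of √(2² + 7²) ≈ 7.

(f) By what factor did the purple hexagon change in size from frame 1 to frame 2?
1.3×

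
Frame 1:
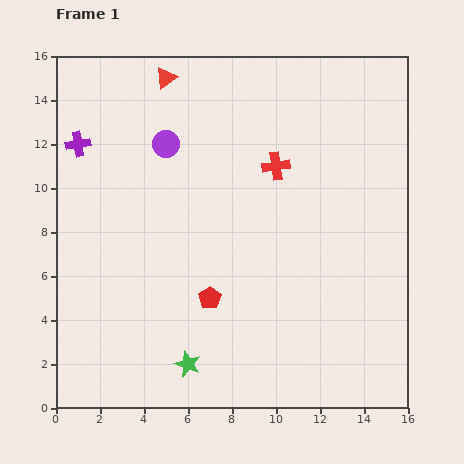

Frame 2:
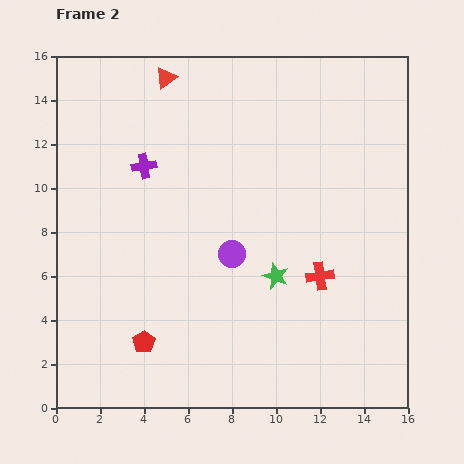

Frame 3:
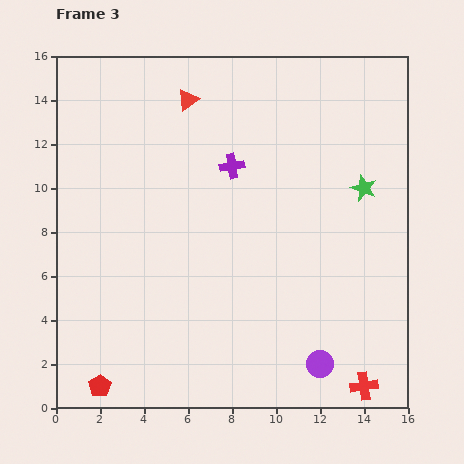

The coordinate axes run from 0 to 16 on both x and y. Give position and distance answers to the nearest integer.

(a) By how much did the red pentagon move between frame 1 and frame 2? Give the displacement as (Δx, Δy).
(-3, -2)

The red pentagon was at (7, 5) in frame 1 and (4, 3) in frame 2.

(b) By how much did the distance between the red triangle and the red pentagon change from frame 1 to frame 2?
+2

Distance in frame 1: 10. Distance in frame 2: 12.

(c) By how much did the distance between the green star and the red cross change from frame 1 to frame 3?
-1

Distance in frame 1: 10. Distance in frame 3: 9.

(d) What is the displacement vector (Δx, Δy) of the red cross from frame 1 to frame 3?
(4, -10)

The red cross was at (10, 11) in frame 1 and (14, 1) in frame 3.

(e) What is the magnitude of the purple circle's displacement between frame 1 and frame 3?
12

The purple circle moved from (5, 12) to (12, 2), a distance of √(7² + 10²) ≈ 12.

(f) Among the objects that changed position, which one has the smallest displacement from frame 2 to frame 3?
the red triangle

(moved 1)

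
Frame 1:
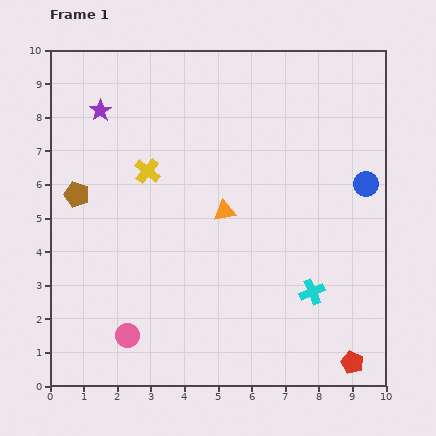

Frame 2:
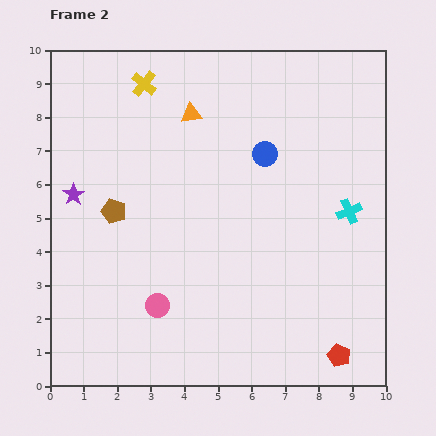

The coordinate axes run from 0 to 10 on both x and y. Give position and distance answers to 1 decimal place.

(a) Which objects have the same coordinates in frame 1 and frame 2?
none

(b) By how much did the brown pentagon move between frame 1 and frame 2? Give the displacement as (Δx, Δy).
(1.1, -0.5)

The brown pentagon was at (0.8, 5.7) in frame 1 and (1.9, 5.2) in frame 2.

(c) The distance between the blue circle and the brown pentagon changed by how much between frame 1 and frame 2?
-3.8

Distance in frame 1: 8.6. Distance in frame 2: 4.8.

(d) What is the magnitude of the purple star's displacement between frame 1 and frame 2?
2.6

The purple star moved from (1.5, 8.2) to (0.7, 5.7), a distance of √(0.8² + 2.5²) ≈ 2.6.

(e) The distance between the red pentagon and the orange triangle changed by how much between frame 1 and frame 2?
+2.5

Distance in frame 1: 5.9. Distance in frame 2: 8.4.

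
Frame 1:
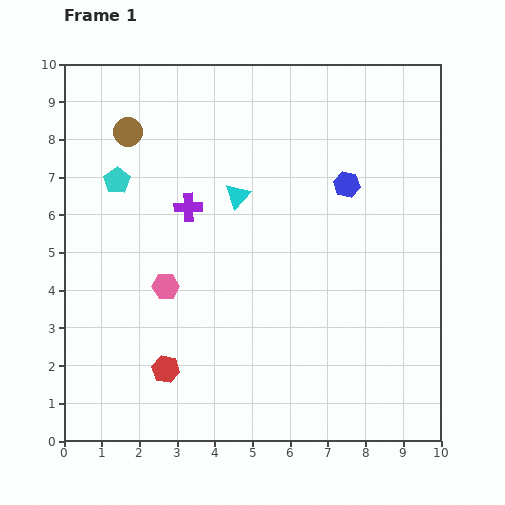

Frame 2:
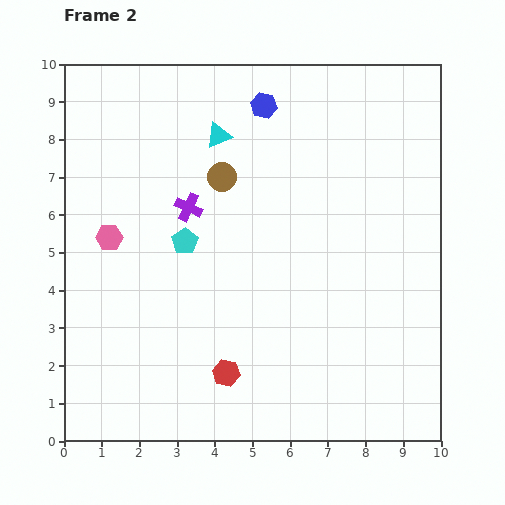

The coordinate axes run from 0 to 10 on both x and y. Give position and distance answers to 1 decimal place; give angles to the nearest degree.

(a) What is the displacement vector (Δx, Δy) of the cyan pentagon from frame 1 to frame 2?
(1.8, -1.6)

The cyan pentagon was at (1.4, 6.9) in frame 1 and (3.2, 5.3) in frame 2.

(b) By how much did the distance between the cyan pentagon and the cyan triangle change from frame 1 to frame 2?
-0.3

Distance in frame 1: 3.2. Distance in frame 2: 2.9.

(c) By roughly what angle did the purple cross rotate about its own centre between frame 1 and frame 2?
26° clockwise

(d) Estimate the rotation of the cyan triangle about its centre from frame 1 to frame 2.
26° clockwise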